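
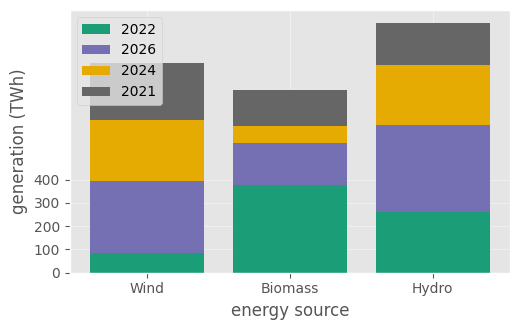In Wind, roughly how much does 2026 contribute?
2026 top ≈ 400, bottom ≈ 100; segment ≈ 300.

≈ 300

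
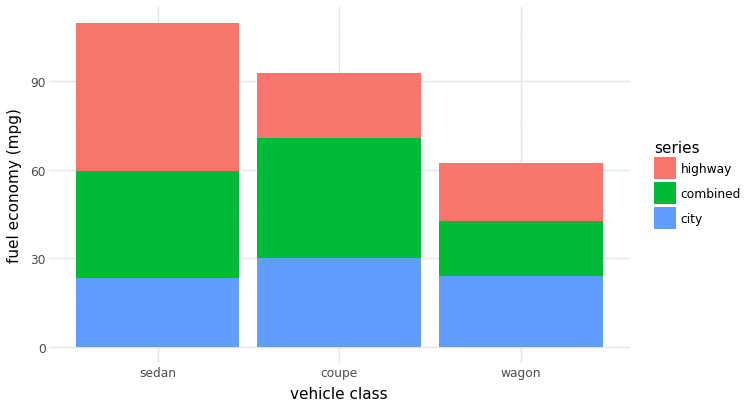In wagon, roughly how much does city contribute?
city top ≈ 20, bottom ≈ 0; segment ≈ 20.

≈ 20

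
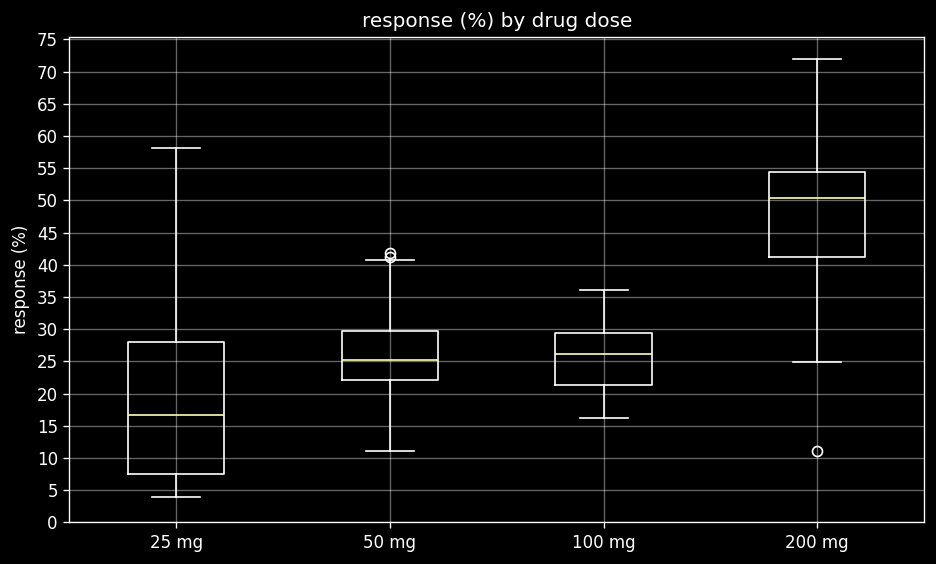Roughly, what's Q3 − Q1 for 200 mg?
≈ 15

Q3 ≈ 55, Q1 ≈ 40; IQR ≈ 15.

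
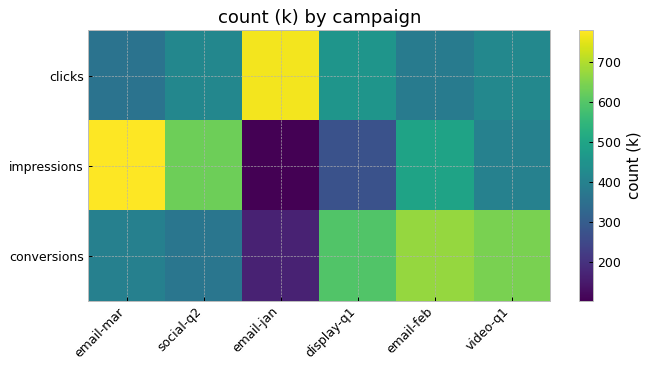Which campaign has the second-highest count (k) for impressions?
Top 3 for impressions: email-mar ≈ 800, social-q2 ≈ 600, email-feb ≈ 500.

social-q2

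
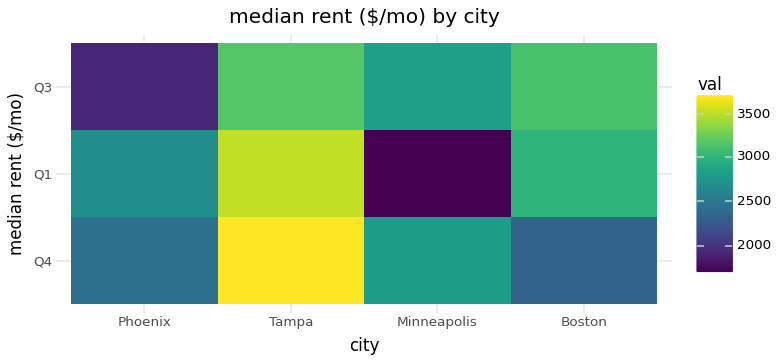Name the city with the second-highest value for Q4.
Top 3 for Q4: Tampa ≈ 3800, Minneapolis ≈ 2800, Phoenix ≈ 2400.

Minneapolis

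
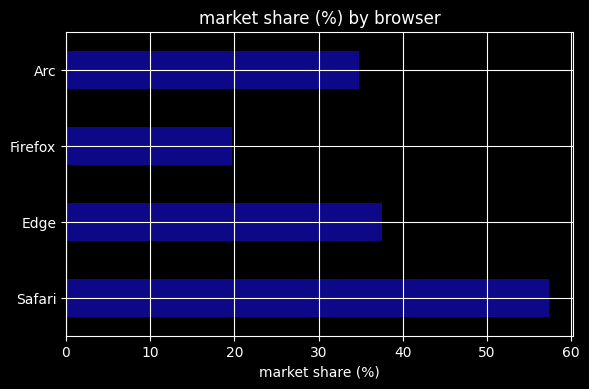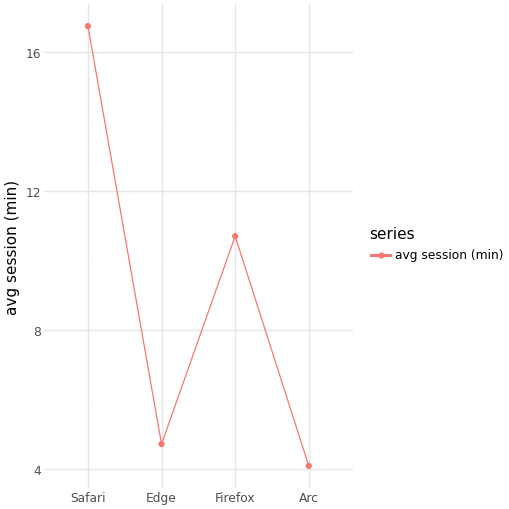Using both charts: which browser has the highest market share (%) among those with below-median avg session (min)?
Chart 2 median avg session (min) ≈ 8; below-median browsers: Edge, Arc. Among those, Edge has the highest market share (%) (≈ 40).

Edge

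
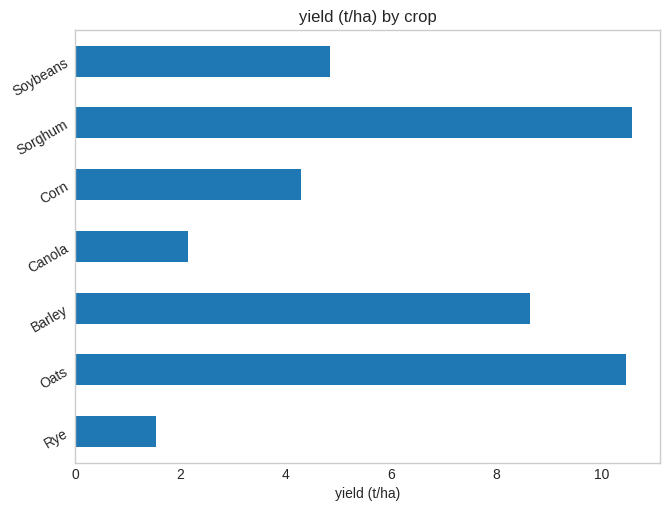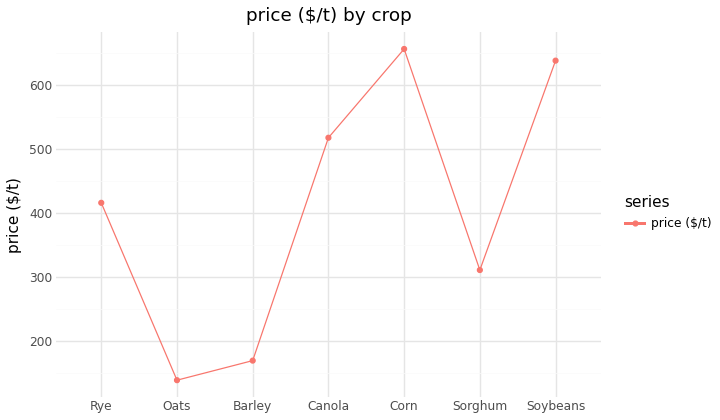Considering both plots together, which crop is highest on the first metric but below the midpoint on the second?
Chart 2 median price ($/t) ≈ 400; below-median crops: Oats, Barley, Sorghum. Among those, Sorghum has the highest yield (t/ha) (≈ 11).

Sorghum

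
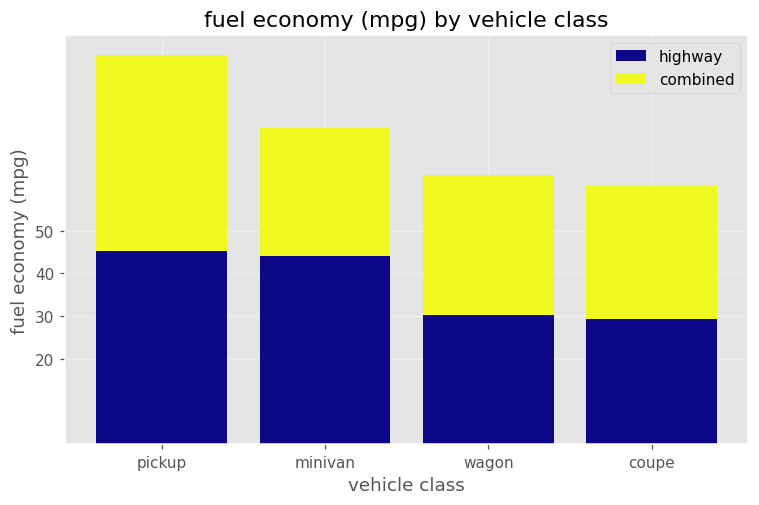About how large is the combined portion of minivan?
combined top ≈ 70, bottom ≈ 40; segment ≈ 30.

≈ 30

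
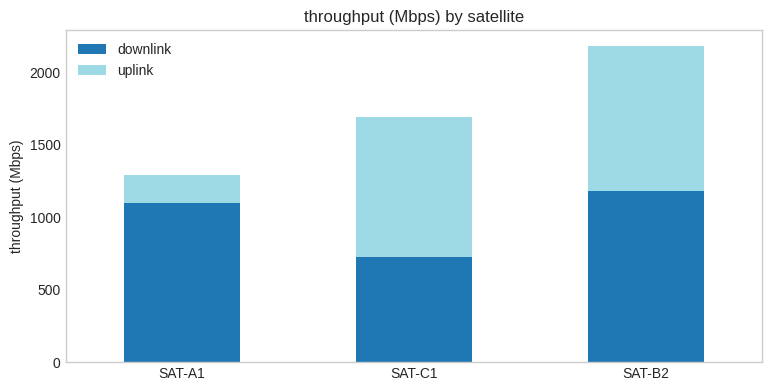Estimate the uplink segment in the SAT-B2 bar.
uplink top ≈ 2200, bottom ≈ 1200; segment ≈ 1000.

≈ 1000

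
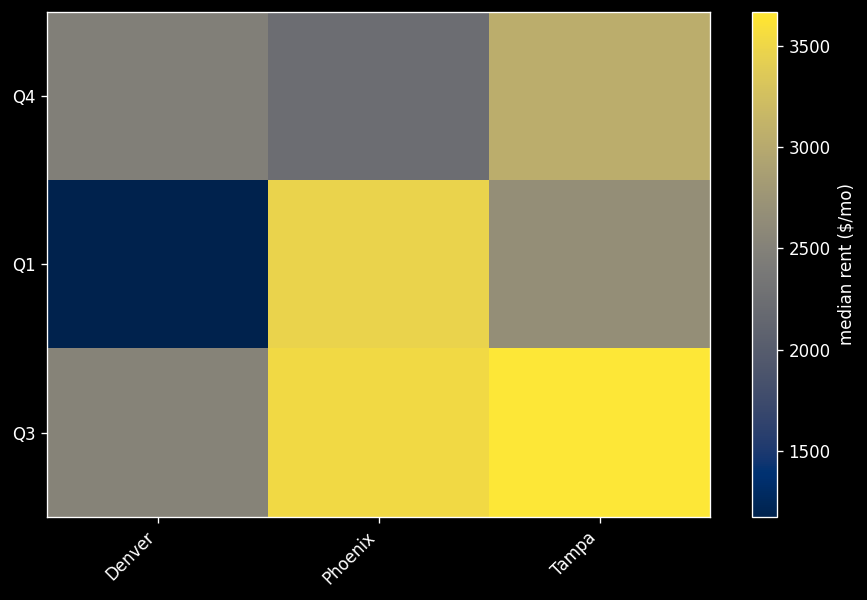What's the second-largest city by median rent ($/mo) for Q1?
Tampa

Top 3 for Q1: Phoenix ≈ 3500, Tampa ≈ 2500, Denver ≈ 1000.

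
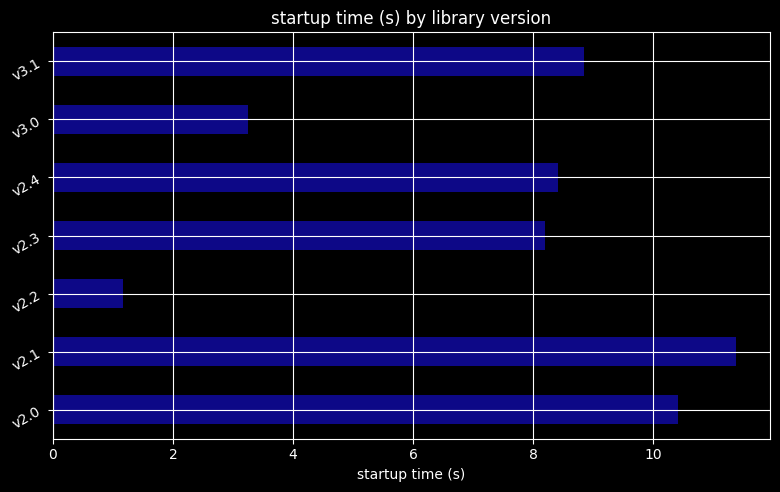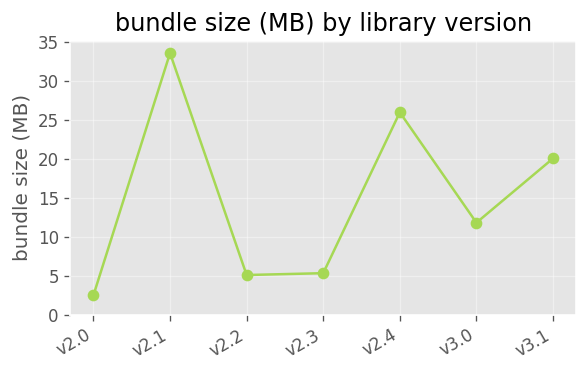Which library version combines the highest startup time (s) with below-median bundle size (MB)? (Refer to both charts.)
Chart 2 median bundle size (MB) ≈ 10; below-median library versions: v2.0, v2.2, v2.3. Among those, v2.0 has the highest startup time (s) (≈ 10).

v2.0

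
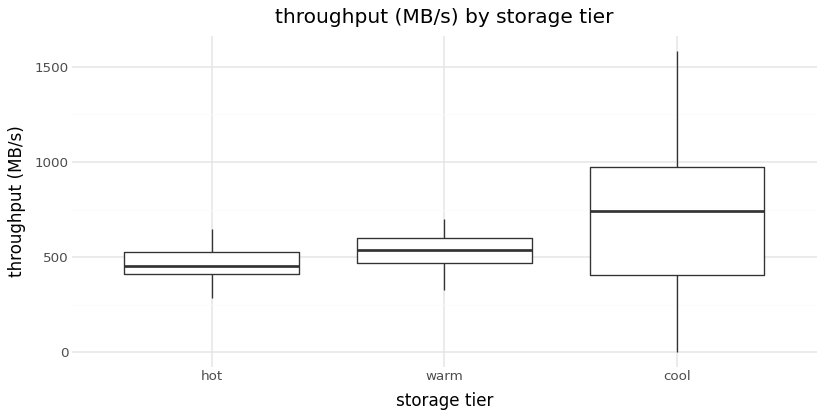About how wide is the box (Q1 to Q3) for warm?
≈ 140

Q3 ≈ 600, Q1 ≈ 460; IQR ≈ 140.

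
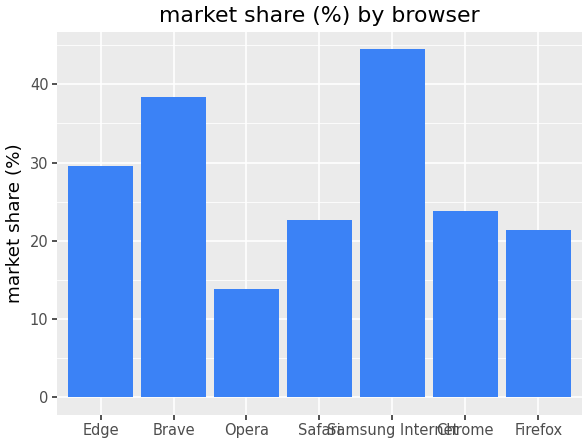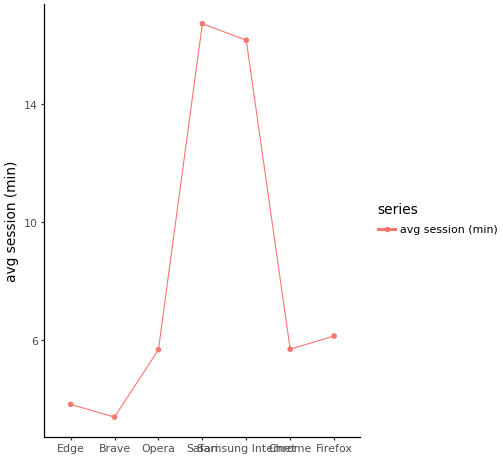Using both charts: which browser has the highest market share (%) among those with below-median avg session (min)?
Brave

Chart 2 median avg session (min) ≈ 6; below-median browsers: Edge, Brave, Opera. Among those, Brave has the highest market share (%) (≈ 40).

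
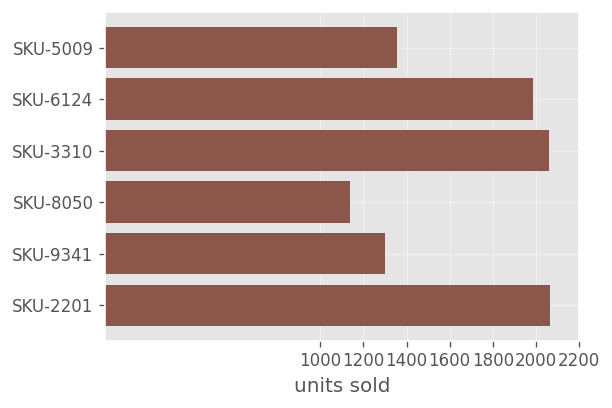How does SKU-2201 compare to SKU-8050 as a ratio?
≈ 1.67×

SKU-2201 ≈ 2000, SKU-8050 ≈ 1200; 2000/1200 ≈ 1.67.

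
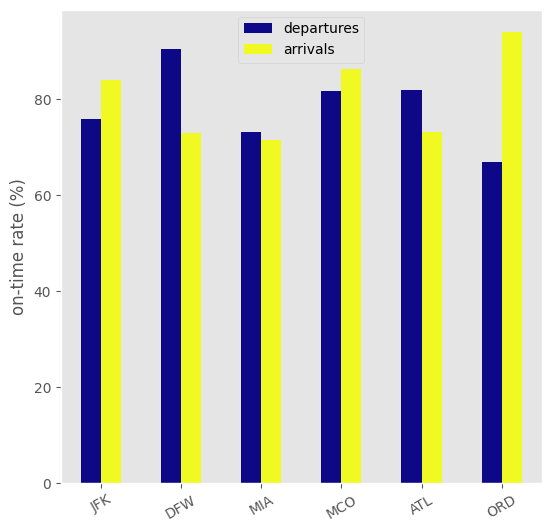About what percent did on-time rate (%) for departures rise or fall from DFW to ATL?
DFW ≈ 90, ATL ≈ 80; (80 − 90) / 90 ≈ -11.1%.

≈ -11.1%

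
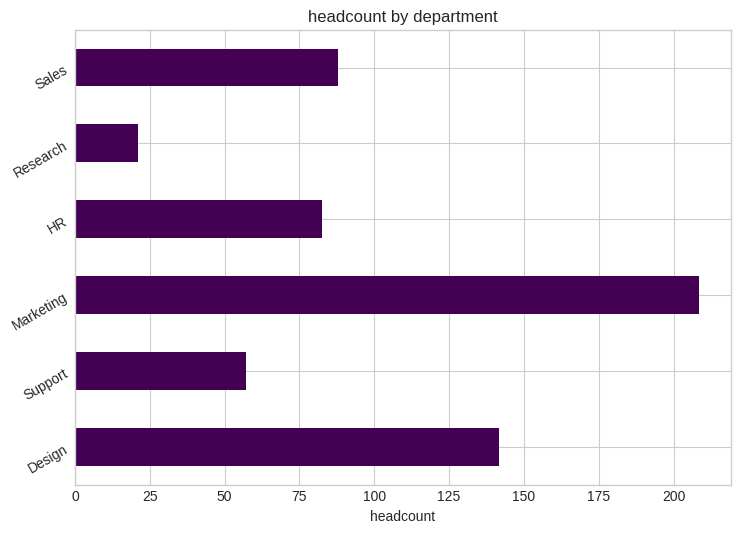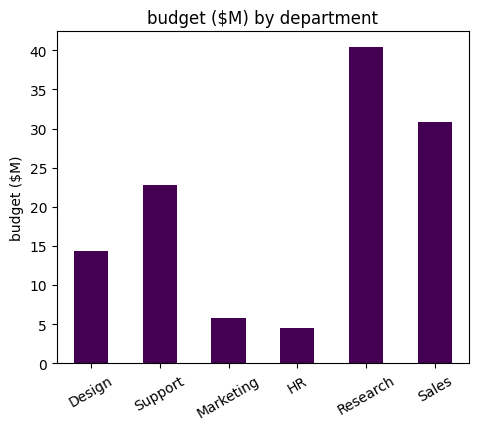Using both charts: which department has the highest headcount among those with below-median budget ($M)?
Chart 2 median budget ($M) ≈ 20; below-median departments: Design, Marketing, HR. Among those, Marketing has the highest headcount (≈ 200).

Marketing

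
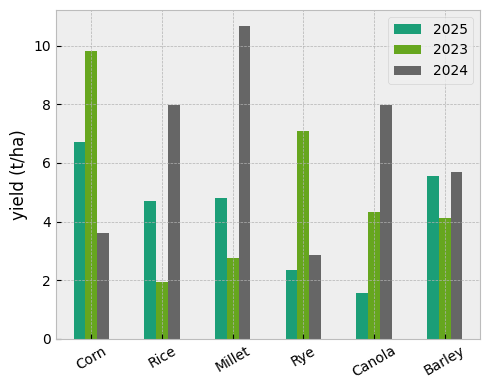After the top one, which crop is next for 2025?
Barley

Top 3 for 2025: Corn ≈ 7, Barley ≈ 6, Millet ≈ 5.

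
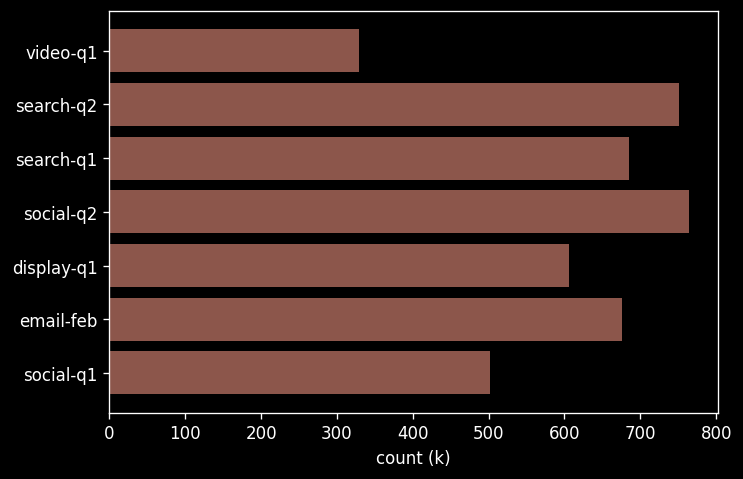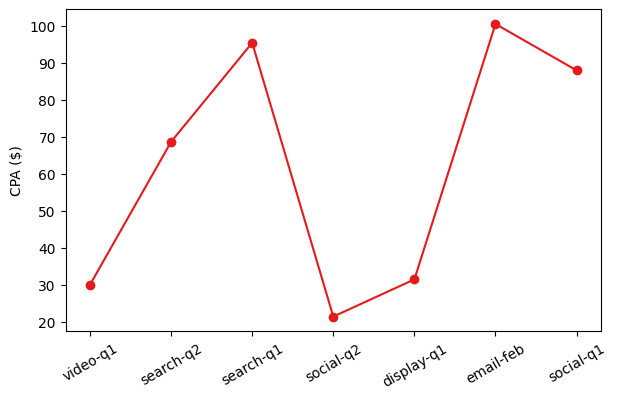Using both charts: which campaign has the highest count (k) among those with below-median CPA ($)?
social-q2

Chart 2 median CPA ($) ≈ 70; below-median campaigns: video-q1, social-q2, display-q1. Among those, social-q2 has the highest count (k) (≈ 800).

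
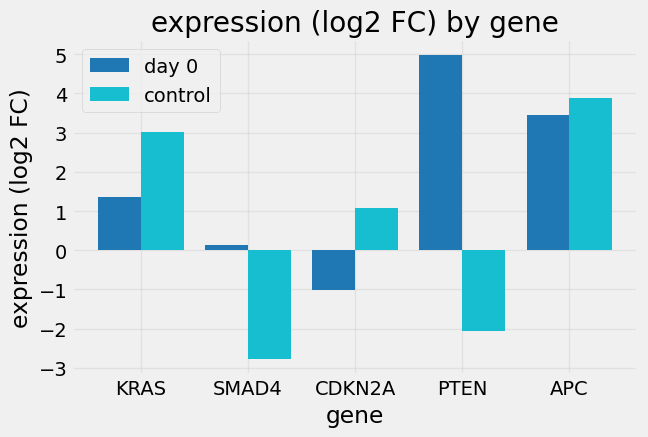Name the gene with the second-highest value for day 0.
APC

Top 3 for day 0: PTEN ≈ 5, APC ≈ 3, KRAS ≈ 1.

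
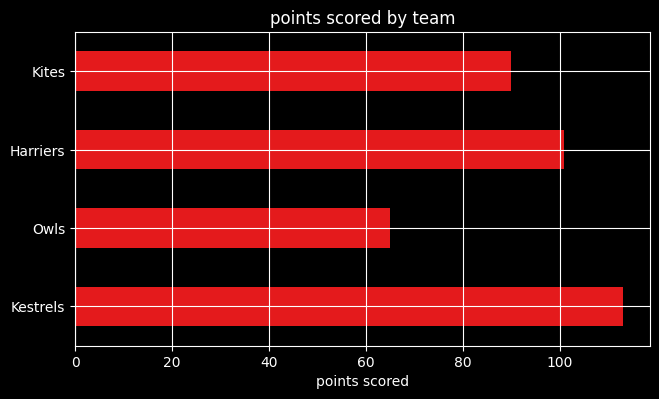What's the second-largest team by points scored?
Harriers

Top 3: Kestrels ≈ 110, Harriers ≈ 100, Kites ≈ 90.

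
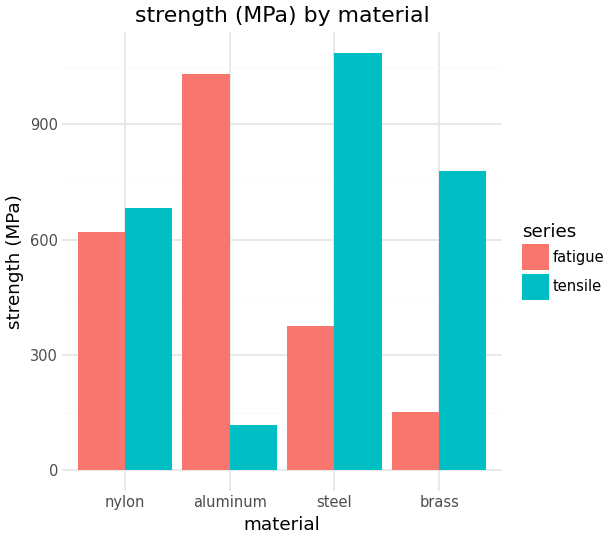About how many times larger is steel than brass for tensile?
steel ≈ 1100, brass ≈ 800; 1100/800 ≈ 1.38.

≈ 1.38×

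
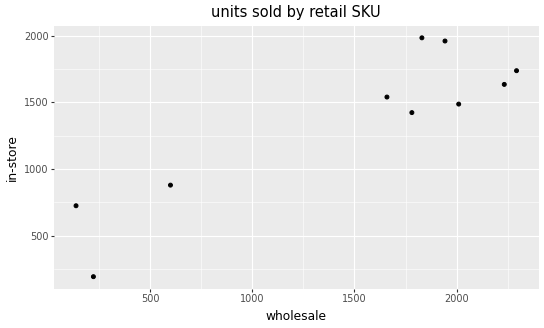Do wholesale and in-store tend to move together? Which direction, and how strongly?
Points are positively correlated; strong (|r| ≈ 0.9).

positive, strong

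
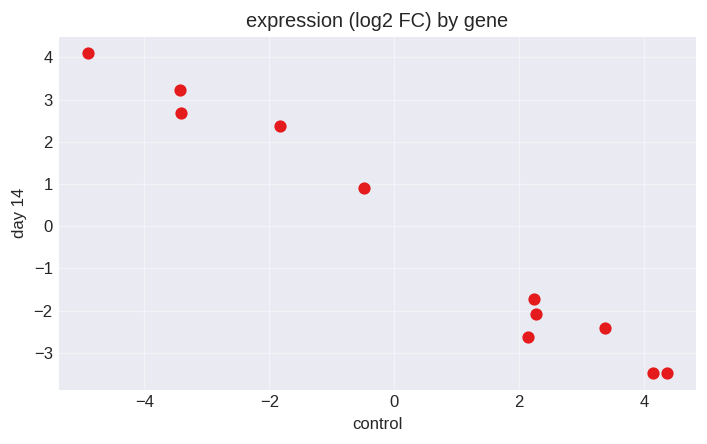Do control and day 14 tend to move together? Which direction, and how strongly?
Points are negatively correlated; strong (|r| ≈ 1.0).

negative, strong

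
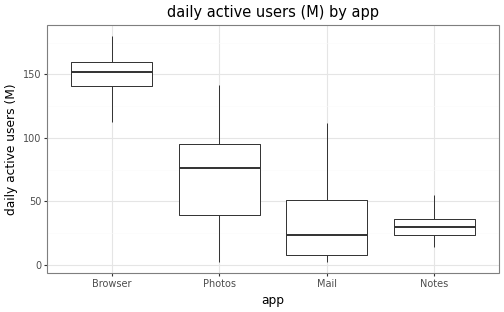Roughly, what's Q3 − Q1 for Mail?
≈ 40

Q3 ≈ 50, Q1 ≈ 10; IQR ≈ 40.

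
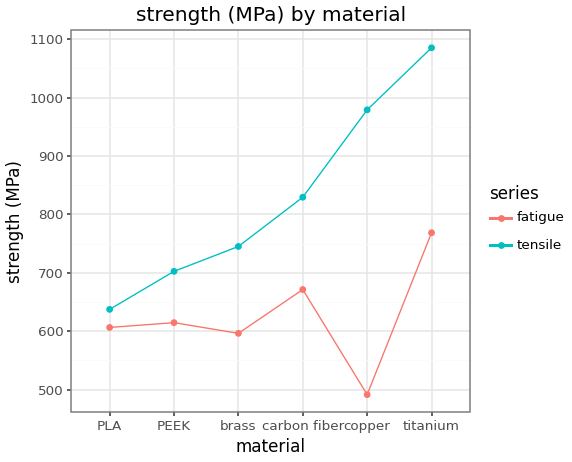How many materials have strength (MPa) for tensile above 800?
3

Above 800: carbon fiber, copper, titanium.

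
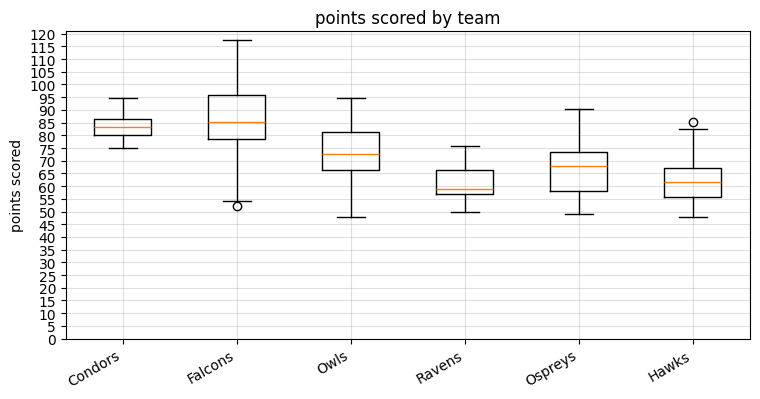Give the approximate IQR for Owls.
≈ 15

Q3 ≈ 80, Q1 ≈ 65; IQR ≈ 15.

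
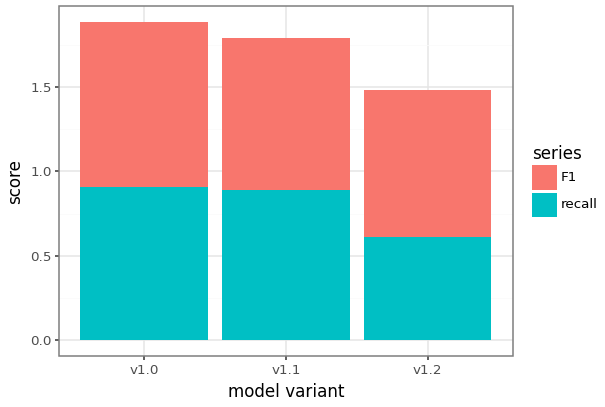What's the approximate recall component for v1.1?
recall top ≈ 0.8, bottom ≈ 0.0; segment ≈ 0.8.

≈ 0.8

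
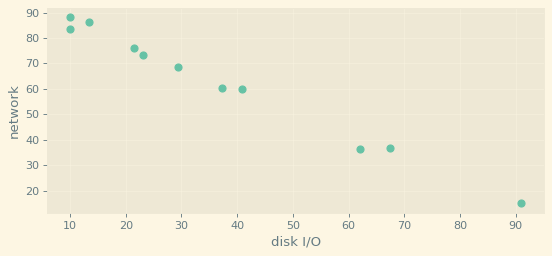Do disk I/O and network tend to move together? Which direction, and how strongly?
Points are negatively correlated; strong (|r| ≈ 1.0).

negative, strong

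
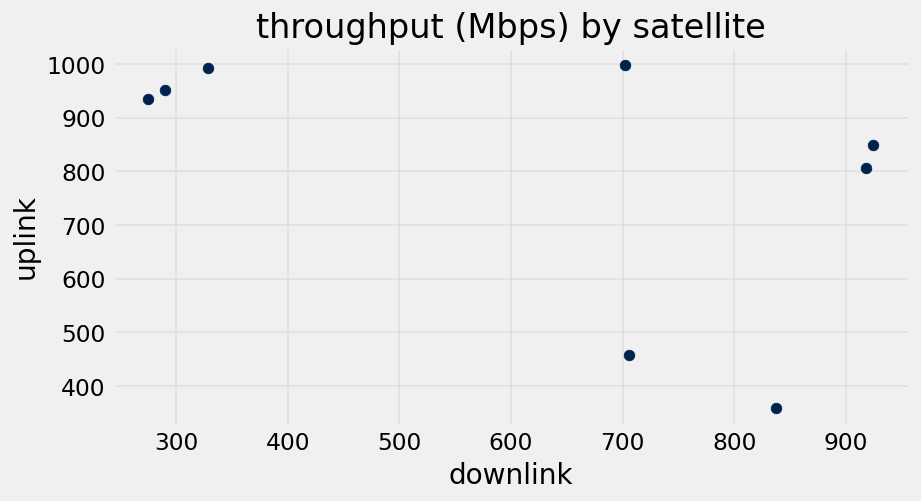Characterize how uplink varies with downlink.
Points are negatively correlated; moderate (|r| ≈ 0.5).

negative, moderate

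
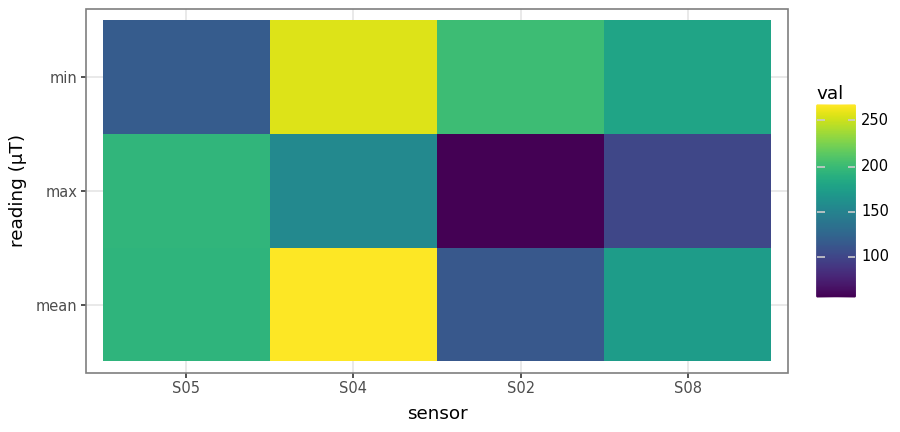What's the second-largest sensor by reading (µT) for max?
S04

Top 3 for max: S05 ≈ 200, S04 ≈ 160, S08 ≈ 100.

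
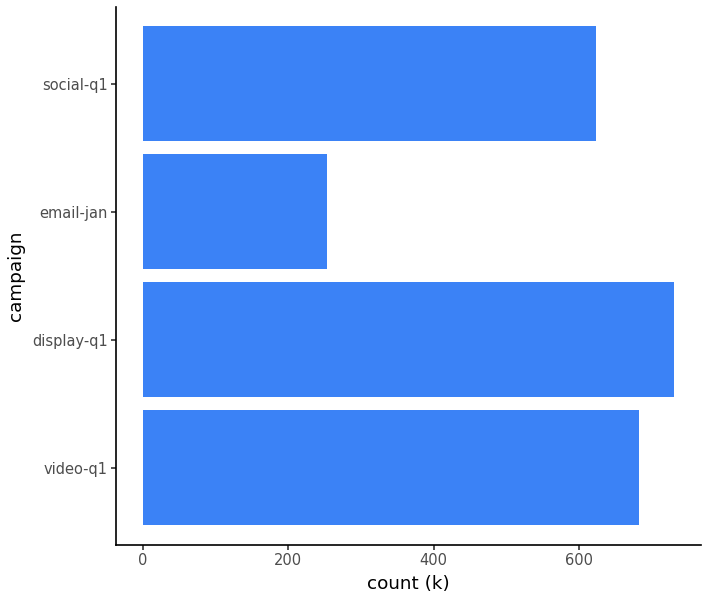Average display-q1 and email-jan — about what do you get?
≈ 500

(700 + 300) / 2 ≈ 500.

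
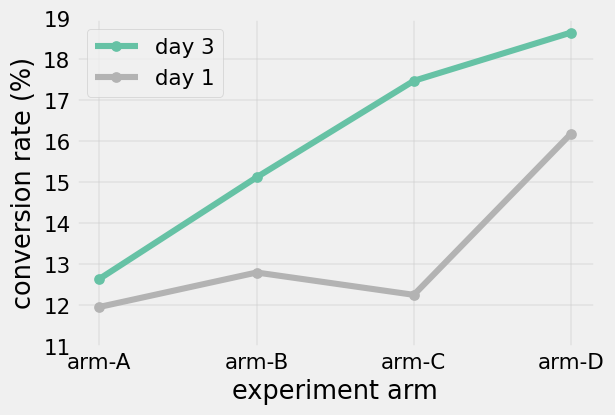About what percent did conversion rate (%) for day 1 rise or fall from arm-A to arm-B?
arm-A ≈ 12, arm-B ≈ 13; (13 − 12) / 12 ≈ +8.3%.

≈ +8.3%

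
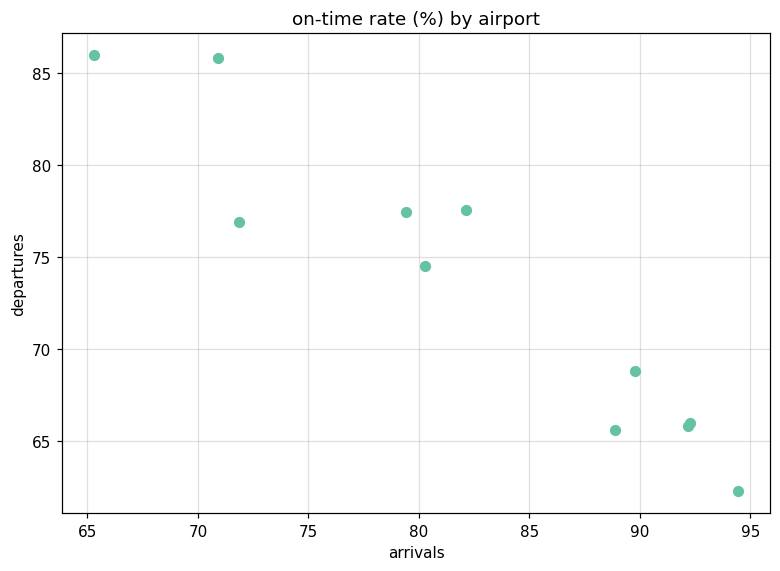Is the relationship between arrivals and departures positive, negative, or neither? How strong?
Points are negatively correlated; strong (|r| ≈ 1.0).

negative, strong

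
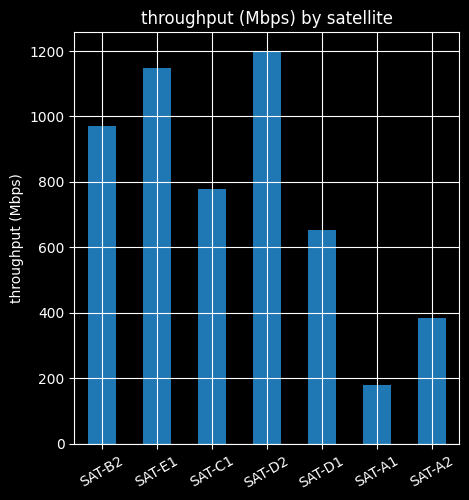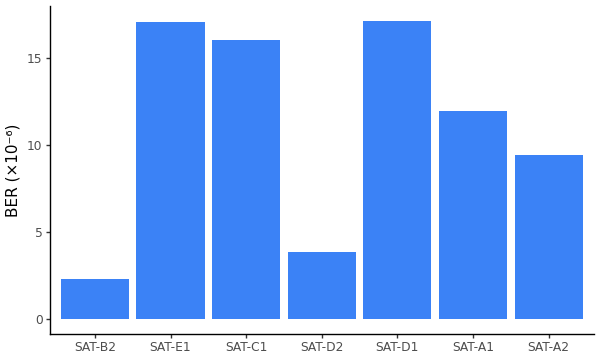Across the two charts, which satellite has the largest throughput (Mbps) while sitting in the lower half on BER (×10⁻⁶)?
SAT-D2

Chart 2 median BER (×10⁻⁶) ≈ 12; below-median satellites: SAT-B2, SAT-D2, SAT-A2. Among those, SAT-D2 has the highest throughput (Mbps) (≈ 1200).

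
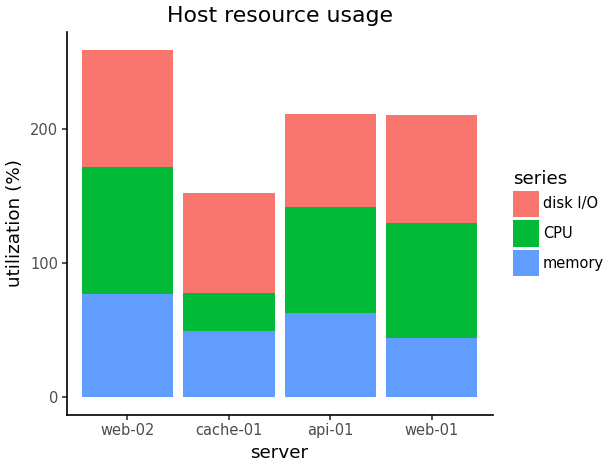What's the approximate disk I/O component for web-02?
≈ 75

disk I/O top ≈ 250, bottom ≈ 175; segment ≈ 75.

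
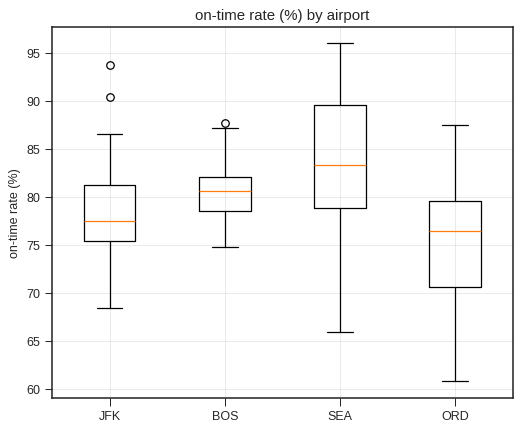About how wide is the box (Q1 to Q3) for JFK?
≈ 6

Q3 ≈ 81, Q1 ≈ 75; IQR ≈ 6.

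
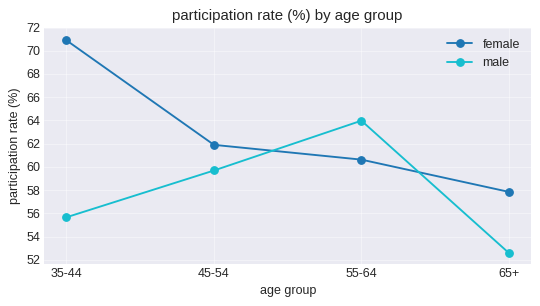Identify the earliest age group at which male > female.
45-54: male ≈ 60 vs female ≈ 62 (not yet); 55-64: male ≈ 64 vs female ≈ 60 (first crossover).

55-64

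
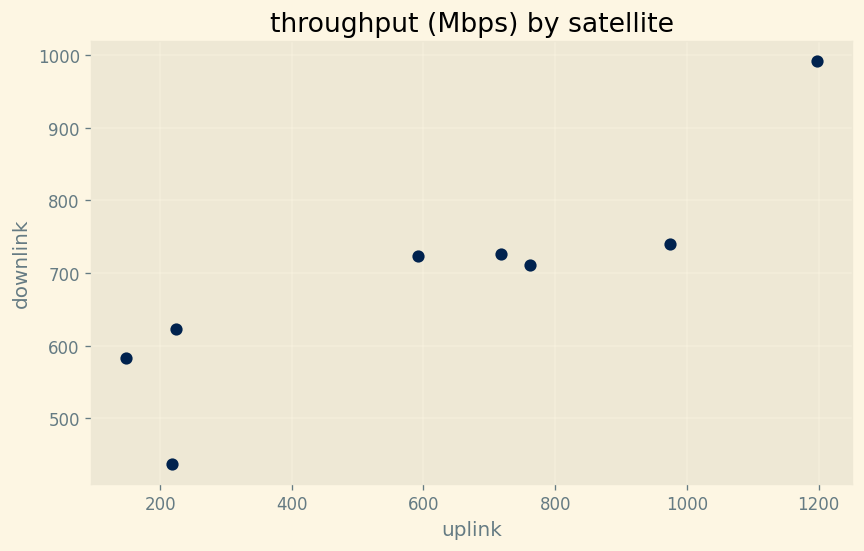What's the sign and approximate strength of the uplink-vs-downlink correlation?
Points are positively correlated; strong (|r| ≈ 0.9).

positive, strong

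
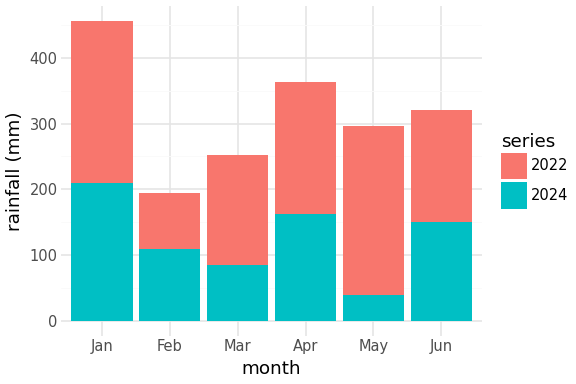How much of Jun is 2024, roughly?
≈ 150

2024 top ≈ 150, bottom ≈ 0; segment ≈ 150.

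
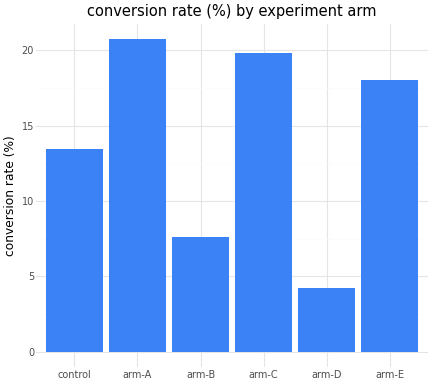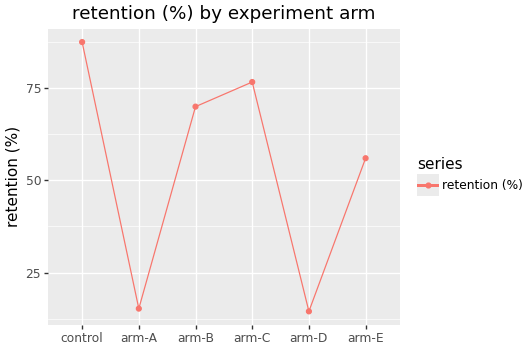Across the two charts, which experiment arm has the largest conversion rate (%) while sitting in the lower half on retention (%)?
Chart 2 median retention (%) ≈ 60; below-median experiment arms: arm-A, arm-D, arm-E. Among those, arm-A has the highest conversion rate (%) (≈ 20).

arm-A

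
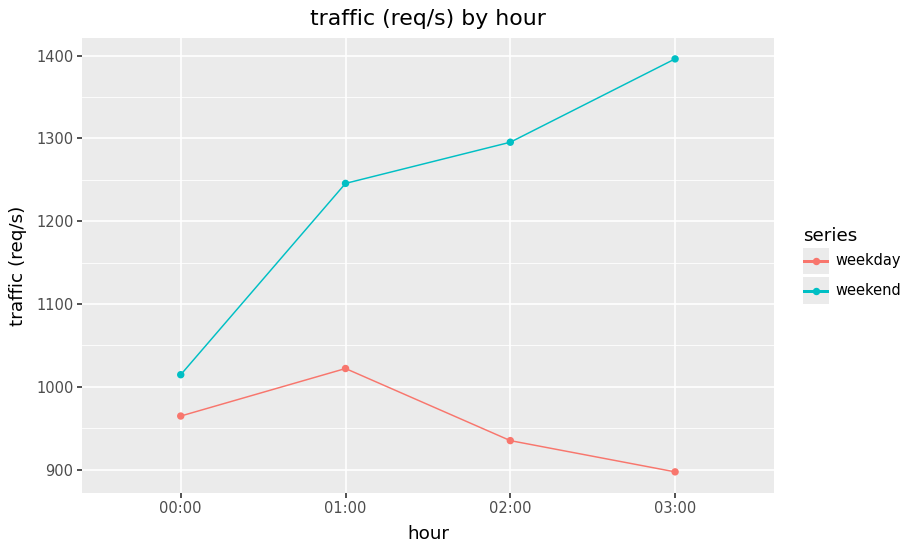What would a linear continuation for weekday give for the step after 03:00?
≈ 850

Last three: 1000, 950, 900 → slope ≈ -50/step → next ≈ 850.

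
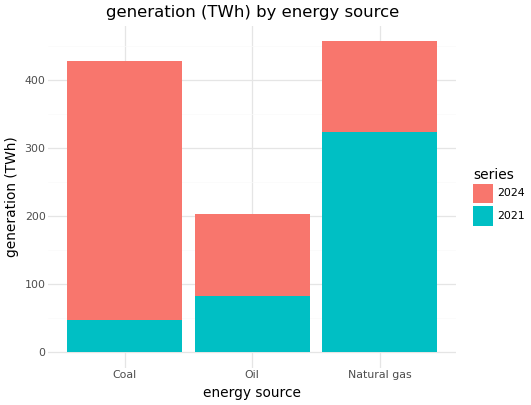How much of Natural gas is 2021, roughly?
≈ 300

2021 top ≈ 300, bottom ≈ 0; segment ≈ 300.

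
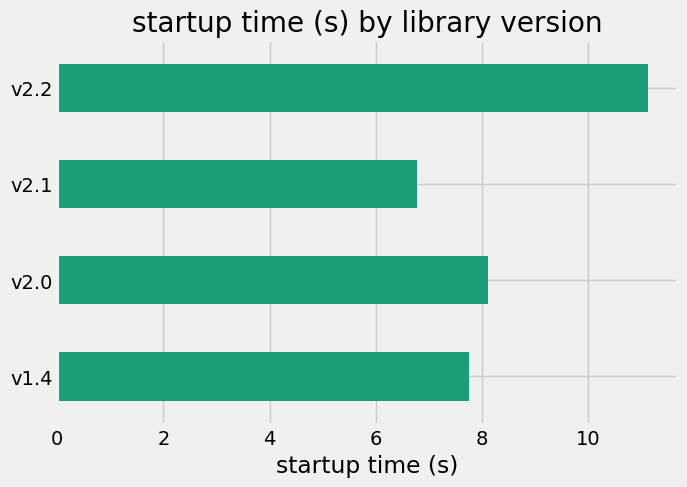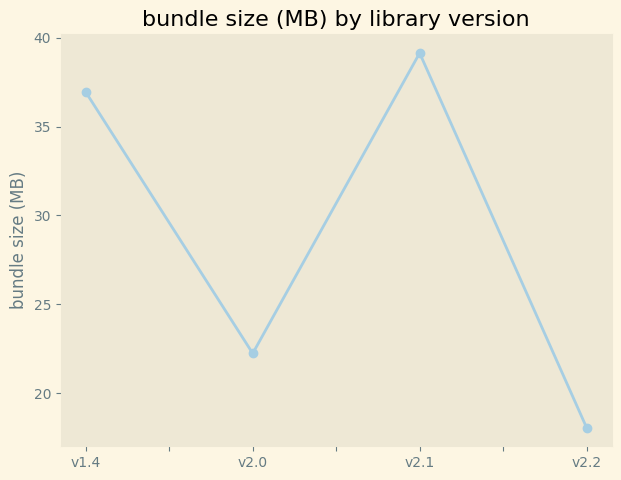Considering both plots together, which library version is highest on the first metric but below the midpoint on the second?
Chart 2 median bundle size (MB) ≈ 30; below-median library versions: v2.0, v2.2. Among those, v2.2 has the highest startup time (s) (≈ 12).

v2.2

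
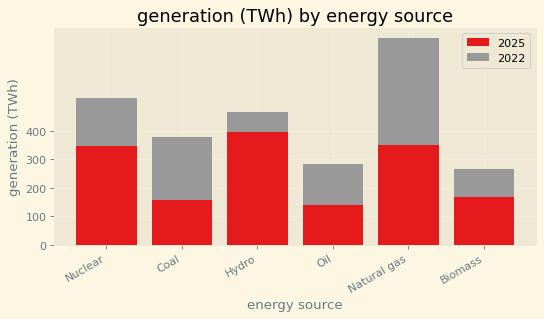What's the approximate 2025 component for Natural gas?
≈ 400

2025 top ≈ 400, bottom ≈ 0; segment ≈ 400.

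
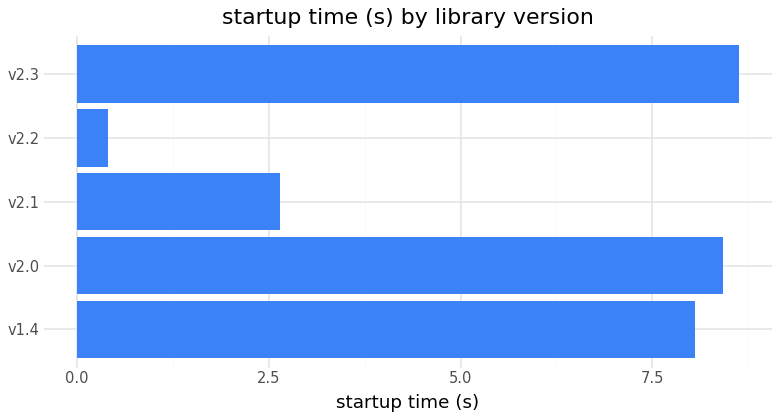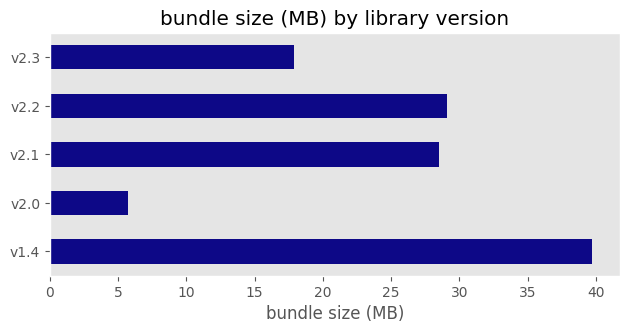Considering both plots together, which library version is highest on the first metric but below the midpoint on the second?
Chart 2 median bundle size (MB) ≈ 30; below-median library versions: v2.0, v2.3. Among those, v2.3 has the highest startup time (s) (≈ 9).

v2.3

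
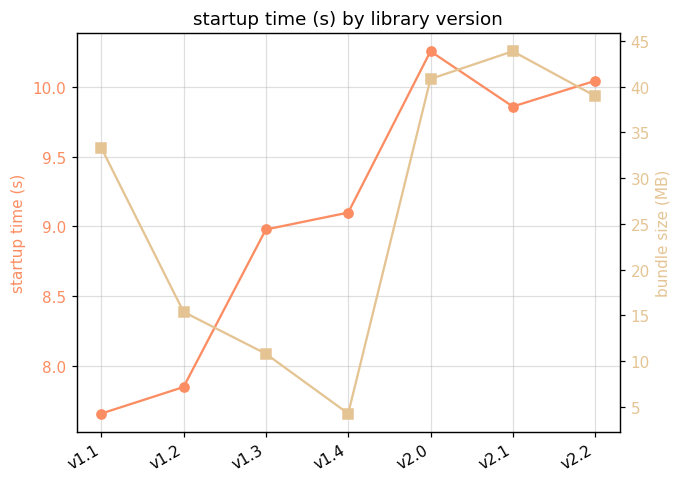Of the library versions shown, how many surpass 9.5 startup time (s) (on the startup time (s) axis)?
Above 9.5: v2.0, v2.1, v2.2.

3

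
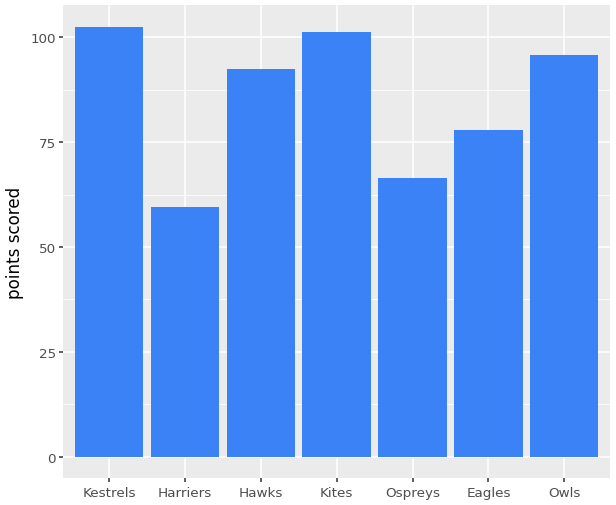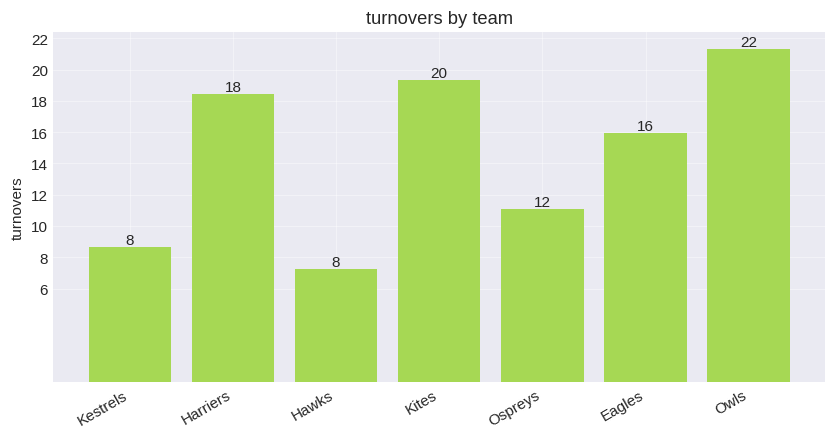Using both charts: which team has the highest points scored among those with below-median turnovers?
Chart 2 median turnovers ≈ 16; below-median teams: Kestrels, Hawks, Ospreys. Among those, Kestrels has the highest points scored (≈ 100).

Kestrels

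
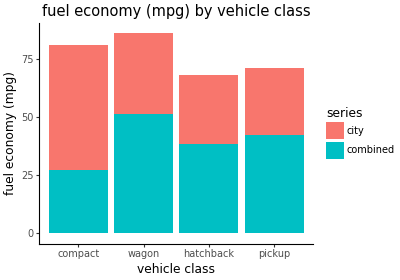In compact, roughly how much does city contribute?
≈ 50

city top ≈ 80, bottom ≈ 30; segment ≈ 50.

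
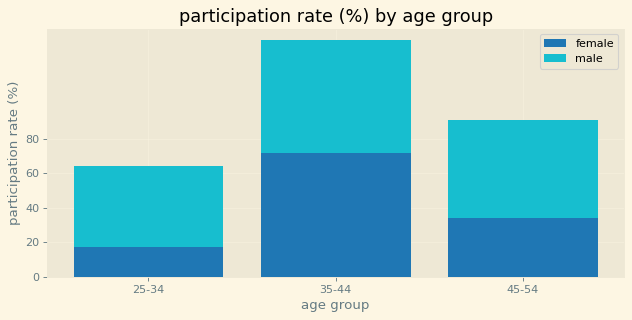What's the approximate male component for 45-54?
male top ≈ 100, bottom ≈ 40; segment ≈ 60.

≈ 60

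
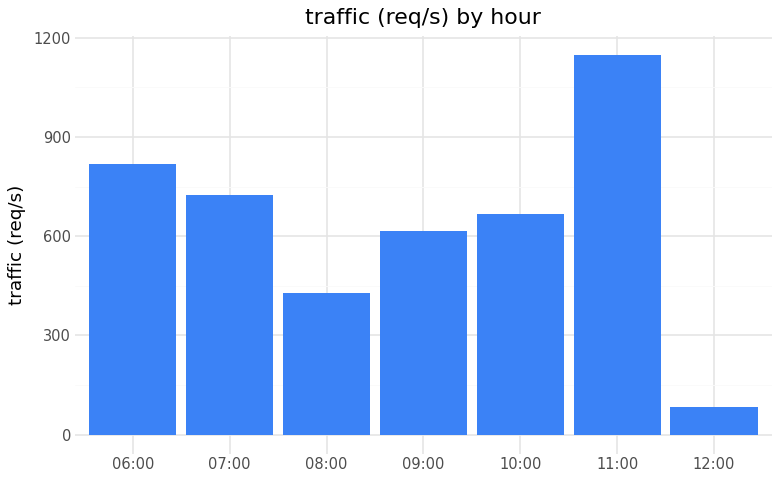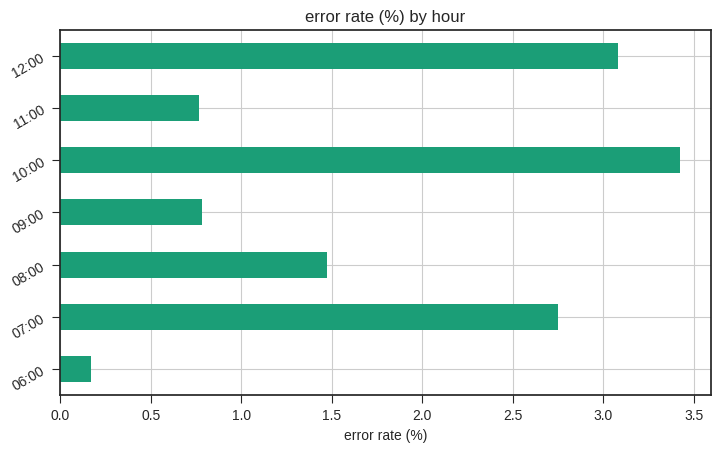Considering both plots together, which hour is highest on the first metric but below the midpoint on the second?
Chart 2 median error rate (%) ≈ 1.5; below-median hours: 06:00, 09:00, 11:00. Among those, 11:00 has the highest traffic (req/s) (≈ 1200).

11:00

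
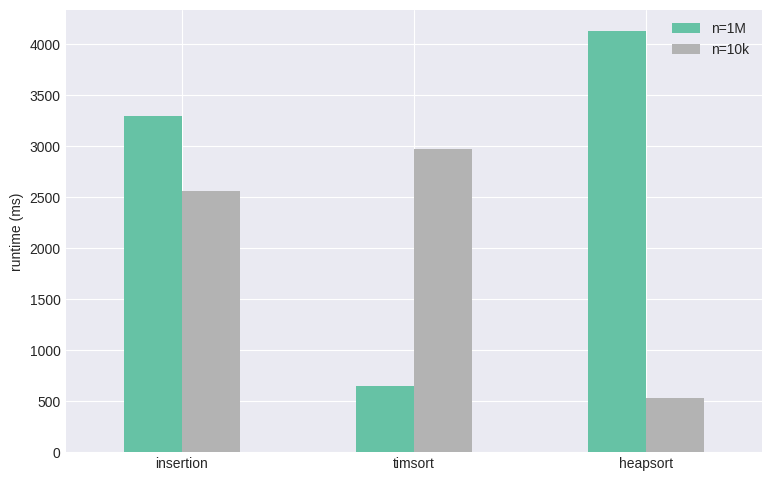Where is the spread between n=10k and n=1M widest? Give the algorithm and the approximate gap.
heapsort: n=10k ≈ 500, n=1M ≈ 4000 → gap ≈ 3500. Next-largest (timsort) is only ≈ 2500.

heapsort, ≈ 3500 ms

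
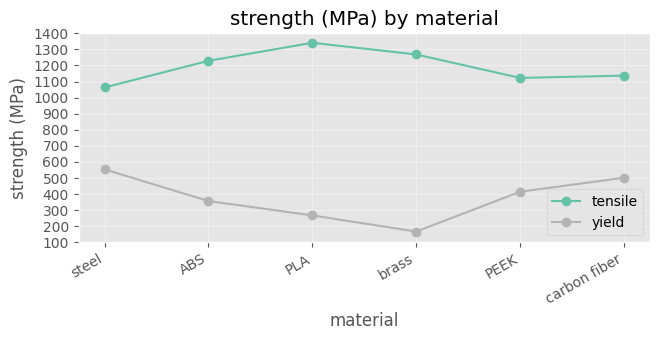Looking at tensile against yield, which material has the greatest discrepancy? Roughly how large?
brass, ≈ 1100 MPa

brass: tensile ≈ 1300, yield ≈ 200 → gap ≈ 1100. Next-largest (PLA) is only ≈ 1000.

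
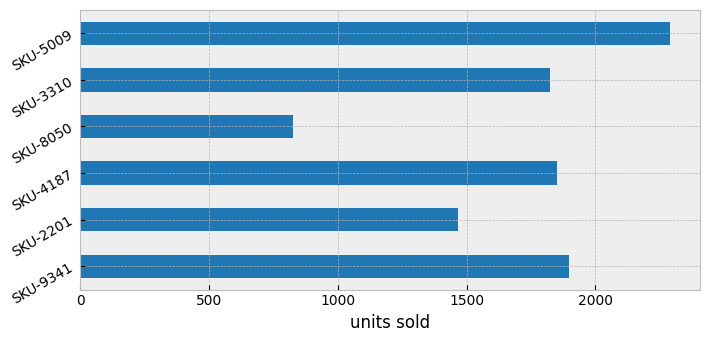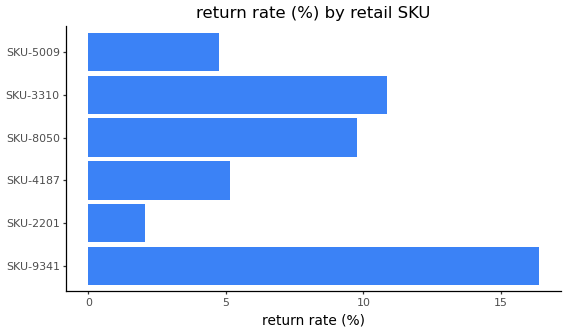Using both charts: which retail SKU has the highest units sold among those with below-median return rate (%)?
Chart 2 median return rate (%) ≈ 8; below-median retail SKUs: SKU-2201, SKU-4187, SKU-5009. Among those, SKU-5009 has the highest units sold (≈ 2500).

SKU-5009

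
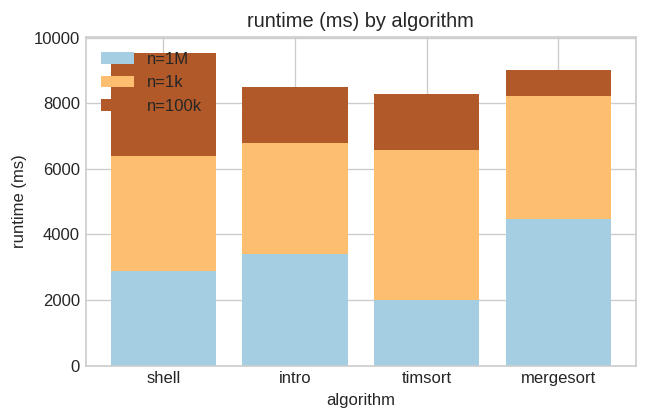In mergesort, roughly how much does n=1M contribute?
n=1M top ≈ 4000, bottom ≈ 0; segment ≈ 4000.

≈ 4000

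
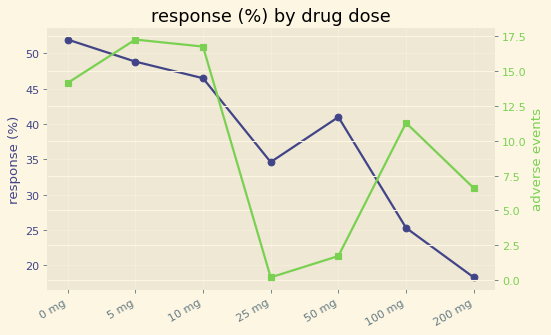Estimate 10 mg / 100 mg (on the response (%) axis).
10 mg ≈ 45, 100 mg ≈ 25; 45/25 ≈ 1.8.

≈ 1.8×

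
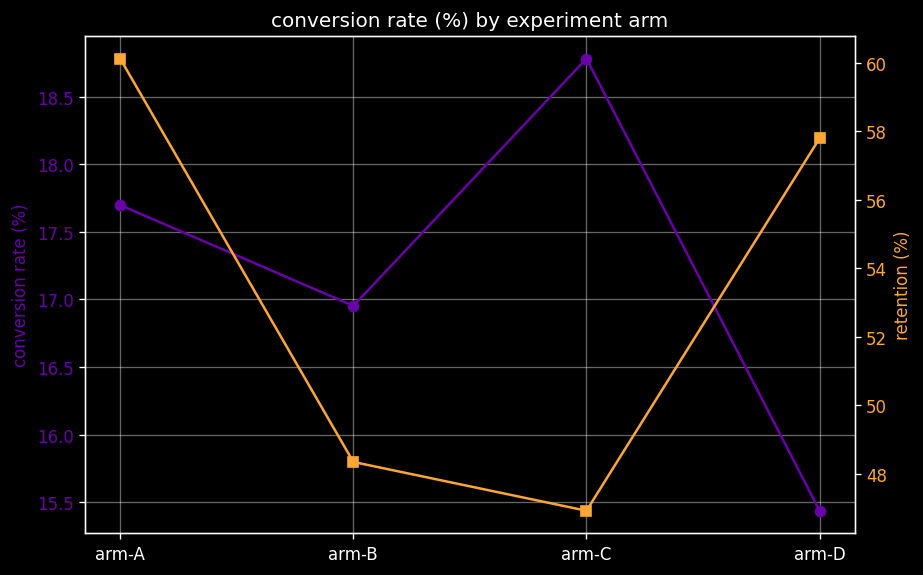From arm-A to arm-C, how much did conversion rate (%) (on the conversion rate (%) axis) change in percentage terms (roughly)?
≈ +8.6%

arm-A ≈ 17.5, arm-C ≈ 19.0; (19.0 − 17.5) / 17.5 ≈ +8.6%.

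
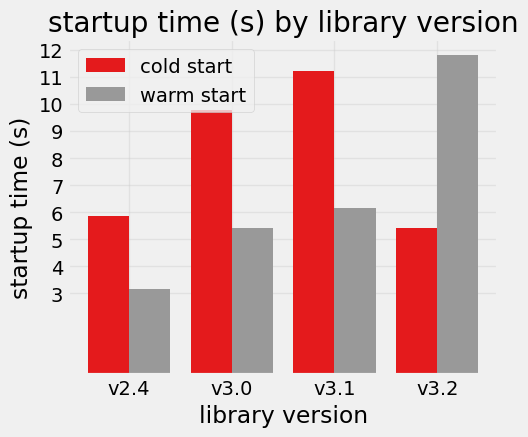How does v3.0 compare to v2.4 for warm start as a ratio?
v3.0 ≈ 5, v2.4 ≈ 3; 5/3 ≈ 1.67.

≈ 1.67×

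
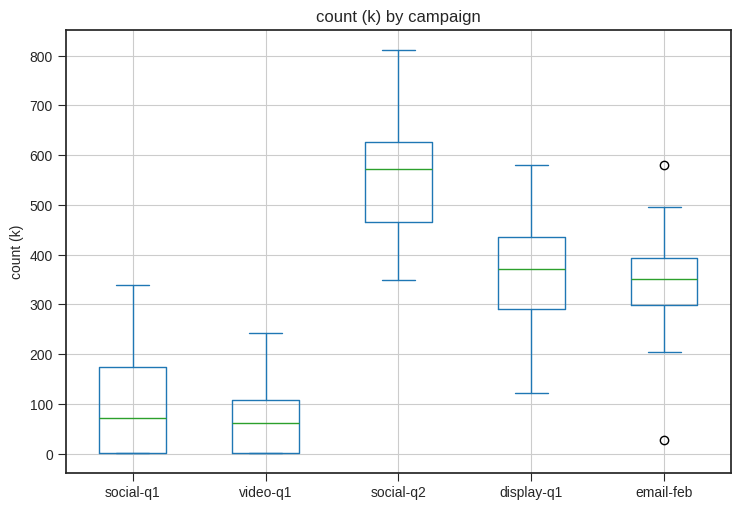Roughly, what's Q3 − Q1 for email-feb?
Q3 ≈ 400, Q1 ≈ 300; IQR ≈ 100.

≈ 100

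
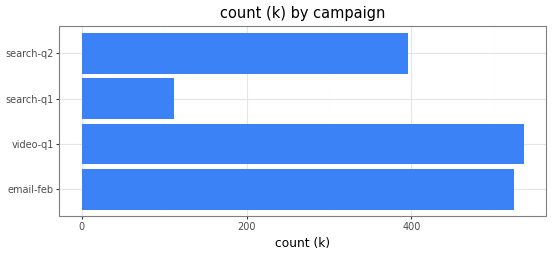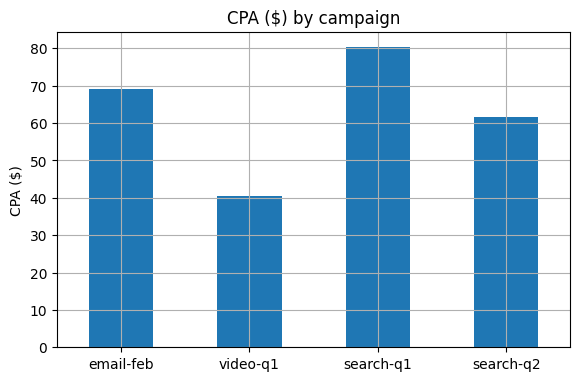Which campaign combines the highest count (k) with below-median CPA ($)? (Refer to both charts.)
Chart 2 median CPA ($) ≈ 70; below-median campaigns: video-q1, search-q2. Among those, video-q1 has the highest count (k) (≈ 550).

video-q1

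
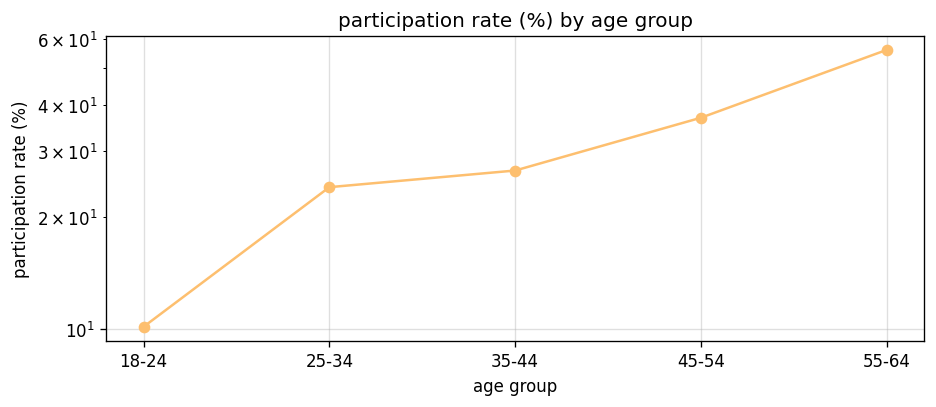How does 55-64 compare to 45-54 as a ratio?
55-64 ≈ 55, 45-54 ≈ 35; 55/35 ≈ 1.57.

≈ 1.57×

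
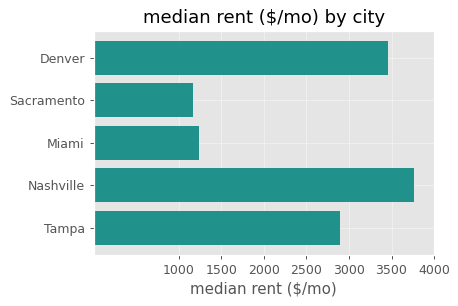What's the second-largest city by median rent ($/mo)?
Denver

Top 3: Nashville ≈ 4000, Denver ≈ 3500, Tampa ≈ 3000.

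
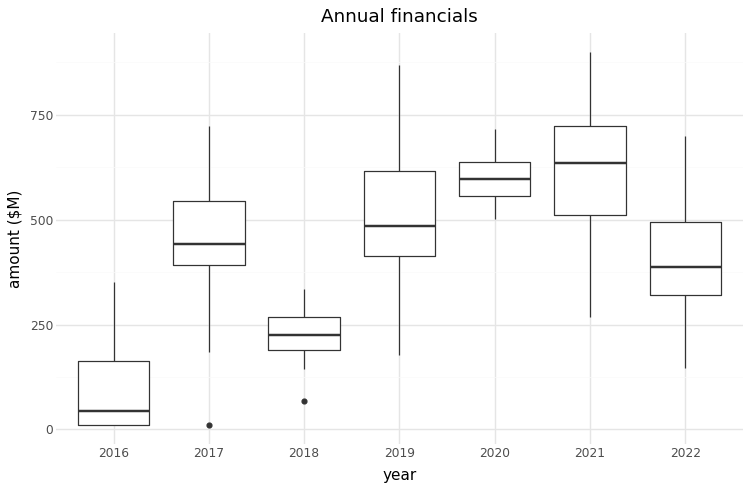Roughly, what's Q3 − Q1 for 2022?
Q3 ≈ 500, Q1 ≈ 300; IQR ≈ 200.

≈ 200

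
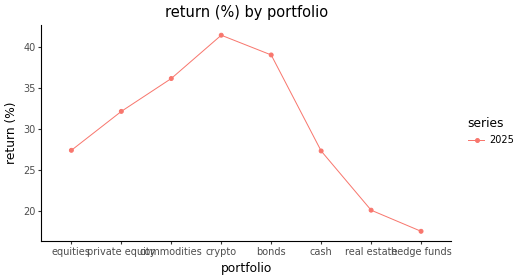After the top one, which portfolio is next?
bonds

Top 3: crypto ≈ 42, bonds ≈ 40, commodities ≈ 36.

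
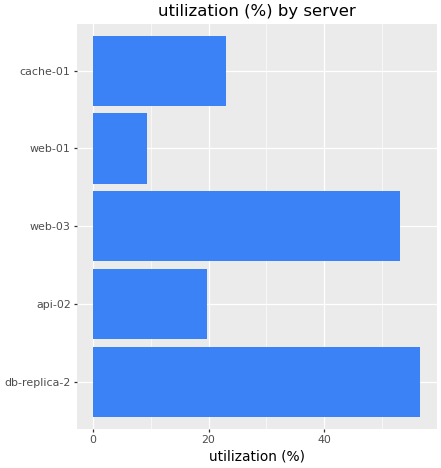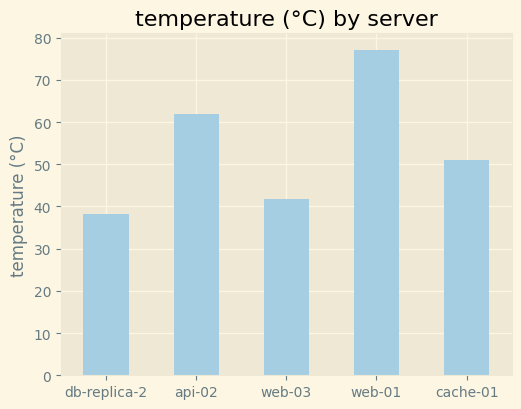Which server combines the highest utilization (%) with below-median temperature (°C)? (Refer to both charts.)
Chart 2 median temperature (°C) ≈ 50; below-median servers: db-replica-2, web-03. Among those, db-replica-2 has the highest utilization (%) (≈ 60).

db-replica-2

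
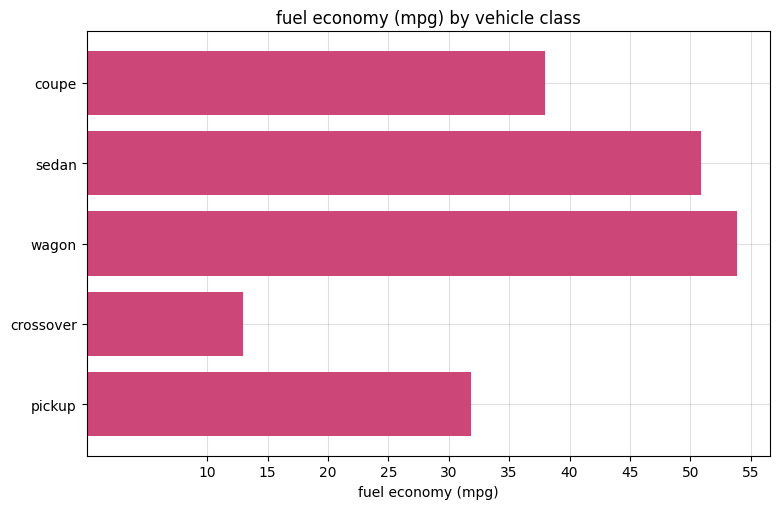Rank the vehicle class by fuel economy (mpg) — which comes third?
coupe

Top 4: wagon ≈ 55, sedan ≈ 50, coupe ≈ 40, pickup ≈ 30.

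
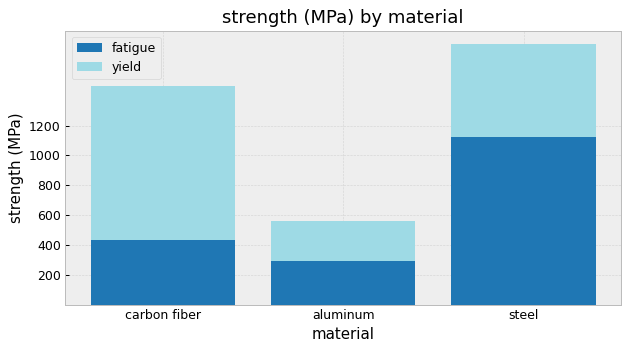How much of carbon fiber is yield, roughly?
≈ 1000

yield top ≈ 1400, bottom ≈ 400; segment ≈ 1000.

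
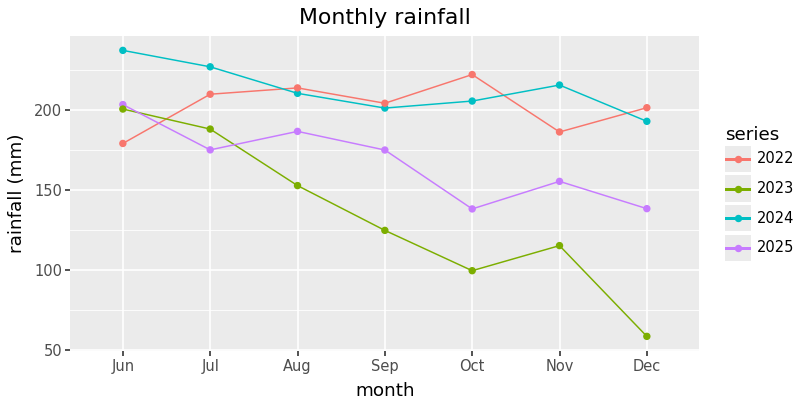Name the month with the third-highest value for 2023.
Aug

Top 4 for 2023: Jun ≈ 200, Jul ≈ 180, Aug ≈ 160, Sep ≈ 120.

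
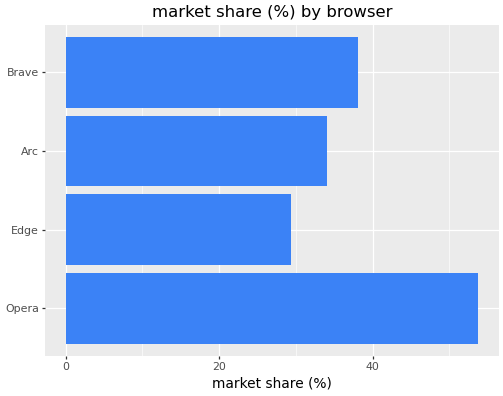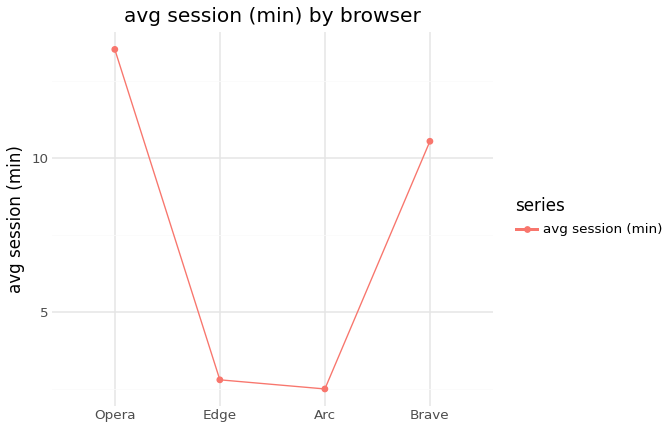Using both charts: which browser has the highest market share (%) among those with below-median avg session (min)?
Chart 2 median avg session (min) ≈ 6; below-median browsers: Edge, Arc. Among those, Arc has the highest market share (%) (≈ 35).

Arc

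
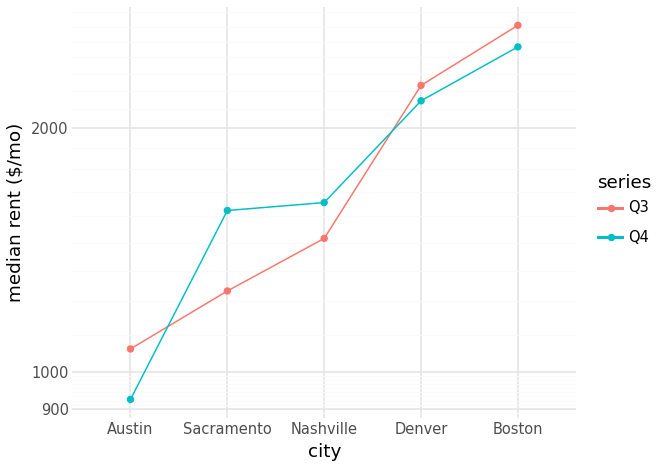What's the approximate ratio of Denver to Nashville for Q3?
Denver ≈ 2200, Nashville ≈ 1400; 2200/1400 ≈ 1.57.

≈ 1.57×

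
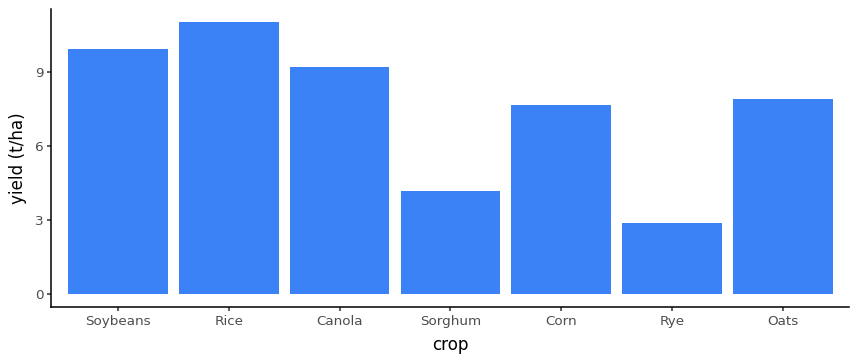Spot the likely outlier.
Rye

Rye ≈ 3; the rest sit between ≈ 4 and ≈ 11.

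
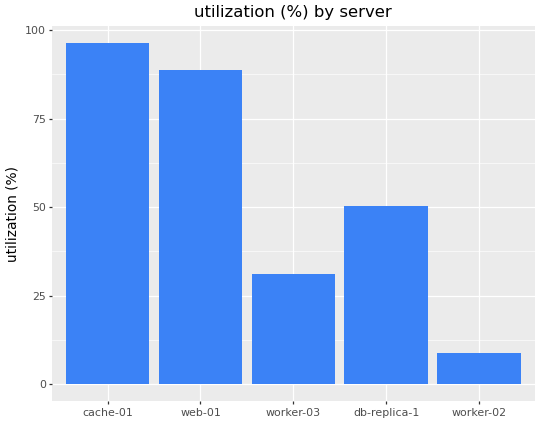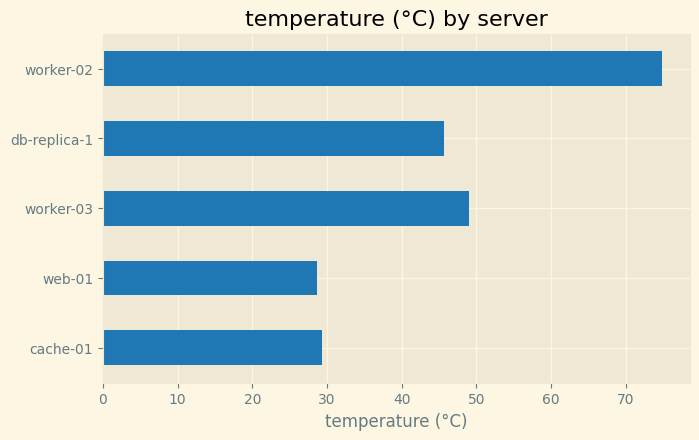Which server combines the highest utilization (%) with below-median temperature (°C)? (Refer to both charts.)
cache-01

Chart 2 median temperature (°C) ≈ 50; below-median servers: cache-01, web-01. Among those, cache-01 has the highest utilization (%) (≈ 100).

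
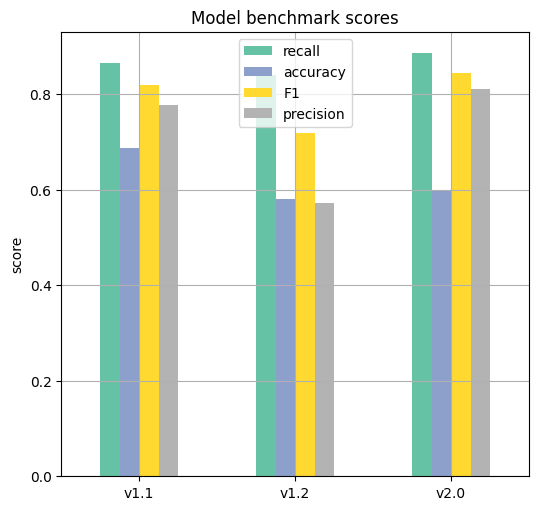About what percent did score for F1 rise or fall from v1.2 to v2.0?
≈ +14.3%

v1.2 ≈ 0.7, v2.0 ≈ 0.8; (0.8 − 0.7) / 0.7 ≈ +14.3%.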